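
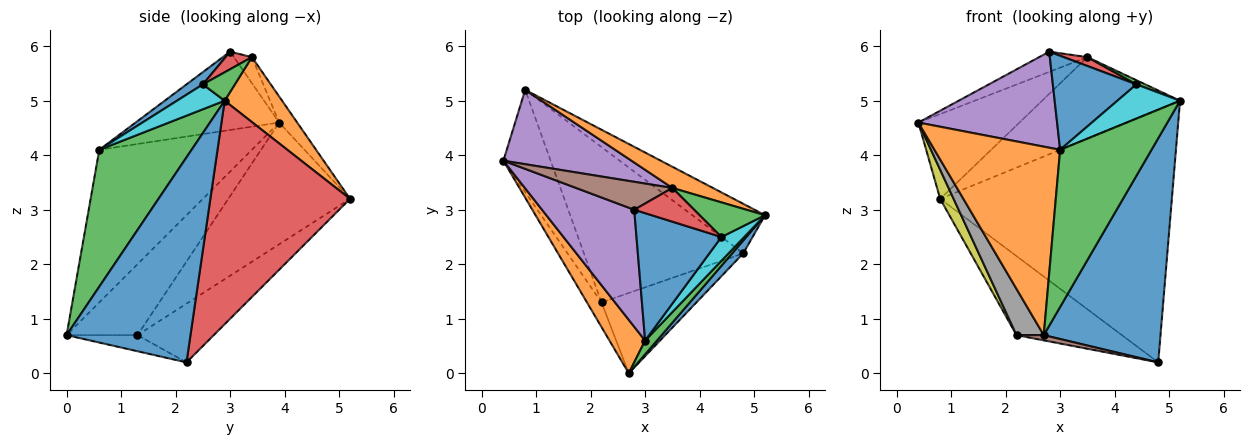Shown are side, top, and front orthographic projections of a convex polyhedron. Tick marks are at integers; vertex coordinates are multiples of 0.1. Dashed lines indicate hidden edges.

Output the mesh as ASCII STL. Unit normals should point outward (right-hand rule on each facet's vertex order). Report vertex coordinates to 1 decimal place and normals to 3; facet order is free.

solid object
 facet normal 0.727 -0.685 0.039
  outer loop
   vertex 4.8 2.2 0.2
   vertex 5.2 2.9 5.0
   vertex 2.7 0.0 0.7
  endloop
 endfacet
 facet normal -0.760 -0.625 0.177
  outer loop
   vertex 3.0 0.6 4.1
   vertex 0.4 3.9 4.6
   vertex 2.7 0.0 0.7
  endloop
 endfacet
 facet normal 0.709 -0.702 0.061
  outer loop
   vertex 3.0 0.6 4.1
   vertex 2.7 0.0 0.7
   vertex 5.2 2.9 5.0
  endloop
 endfacet
 facet normal 0.509 0.845 -0.166
  outer loop
   vertex 0.8 5.2 3.2
   vertex 5.2 2.9 5.0
   vertex 4.8 2.2 0.2
  endloop
 endfacet
 facet normal -0.549 -0.530 0.646
  outer loop
   vertex 2.8 3.0 5.9
   vertex 0.4 3.9 4.6
   vertex 3.0 0.6 4.1
  endloop
 endfacet
 facet normal -0.167 -0.064 -0.984
  outer loop
   vertex 2.2 1.3 0.7
   vertex 4.8 2.2 0.2
   vertex 2.7 0.0 0.7
  endloop
 endfacet
 facet normal -0.312 0.431 -0.847
  outer loop
   vertex 2.2 1.3 0.7
   vertex 0.8 5.2 3.2
   vertex 4.8 2.2 0.2
  endloop
 endfacet
 facet normal -0.917 -0.353 -0.188
  outer loop
   vertex 2.2 1.3 0.7
   vertex 2.7 0.0 0.7
   vertex 0.4 3.9 4.6
  endloop
 endfacet
 facet normal -0.927 -0.102 -0.360
  outer loop
   vertex 2.2 1.3 0.7
   vertex 0.4 3.9 4.6
   vertex 0.8 5.2 3.2
  endloop
 endfacet
 facet normal 0.530 -0.696 0.484
  outer loop
   vertex 4.4 2.5 5.3
   vertex 3.0 0.6 4.1
   vertex 5.2 2.9 5.0
  endloop
 endfacet
 facet normal 0.115 -0.590 0.799
  outer loop
   vertex 4.4 2.5 5.3
   vertex 2.8 3.0 5.9
   vertex 3.0 0.6 4.1
  endloop
 endfacet
 facet normal 0.374 0.898 0.233
  outer loop
   vertex 3.5 3.4 5.8
   vertex 5.2 2.9 5.0
   vertex 0.8 5.2 3.2
  endloop
 endfacet
 facet normal 0.397 -0.110 0.911
  outer loop
   vertex 3.5 3.4 5.8
   vertex 4.4 2.5 5.3
   vertex 5.2 2.9 5.0
  endloop
 endfacet
 facet normal 0.273 -0.244 0.931
  outer loop
   vertex 3.5 3.4 5.8
   vertex 2.8 3.0 5.9
   vertex 4.4 2.5 5.3
  endloop
 endfacet
 facet normal -0.133 0.745 0.654
  outer loop
   vertex 3.5 3.4 5.8
   vertex 0.8 5.2 3.2
   vertex 0.4 3.9 4.6
  endloop
 endfacet
 facet normal -0.214 0.572 0.791
  outer loop
   vertex 3.5 3.4 5.8
   vertex 0.4 3.9 4.6
   vertex 2.8 3.0 5.9
  endloop
 endfacet
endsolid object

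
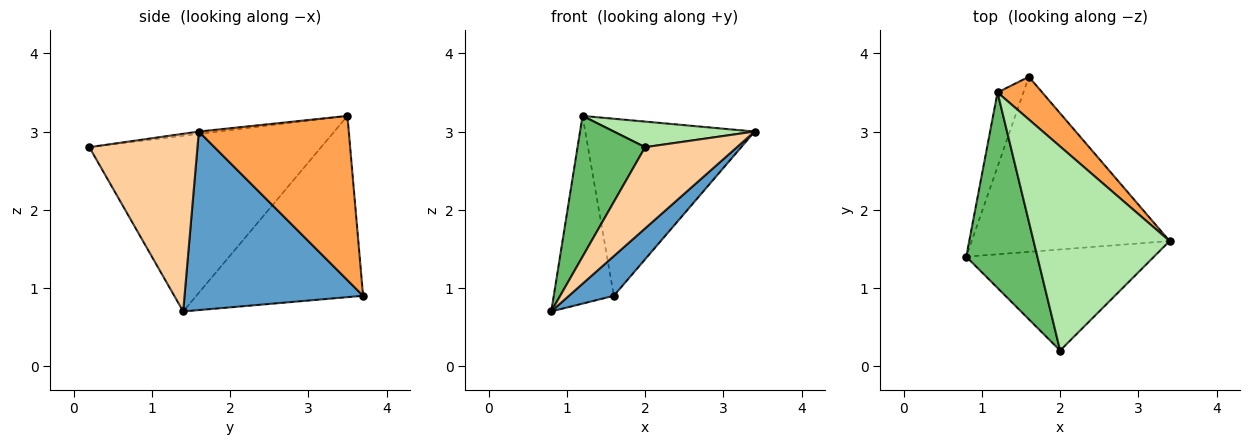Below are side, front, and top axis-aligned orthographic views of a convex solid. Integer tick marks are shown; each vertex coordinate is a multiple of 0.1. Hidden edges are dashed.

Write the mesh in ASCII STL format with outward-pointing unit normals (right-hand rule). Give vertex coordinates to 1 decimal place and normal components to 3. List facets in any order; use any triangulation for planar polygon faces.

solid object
 facet normal 0.661 -0.166 -0.732
  outer loop
   vertex 1.6 3.7 0.9
   vertex 3.4 1.6 3.0
   vertex 0.8 1.4 0.7
  endloop
 endfacet
 facet normal -0.932 0.336 -0.133
  outer loop
   vertex 1.2 3.5 3.2
   vertex 1.6 3.7 0.9
   vertex 0.8 1.4 0.7
  endloop
 endfacet
 facet normal 0.652 0.737 0.178
  outer loop
   vertex 1.2 3.5 3.2
   vertex 3.4 1.6 3.0
   vertex 1.6 3.7 0.9
  endloop
 endfacet
 facet normal 0.594 -0.504 -0.627
  outer loop
   vertex 2.0 0.2 2.8
   vertex 0.8 1.4 0.7
   vertex 3.4 1.6 3.0
  endloop
 endfacet
 facet normal -0.895 -0.261 0.362
  outer loop
   vertex 2.0 0.2 2.8
   vertex 1.2 3.5 3.2
   vertex 0.8 1.4 0.7
  endloop
 endfacet
 facet normal -0.017 -0.124 0.992
  outer loop
   vertex 2.0 0.2 2.8
   vertex 3.4 1.6 3.0
   vertex 1.2 3.5 3.2
  endloop
 endfacet
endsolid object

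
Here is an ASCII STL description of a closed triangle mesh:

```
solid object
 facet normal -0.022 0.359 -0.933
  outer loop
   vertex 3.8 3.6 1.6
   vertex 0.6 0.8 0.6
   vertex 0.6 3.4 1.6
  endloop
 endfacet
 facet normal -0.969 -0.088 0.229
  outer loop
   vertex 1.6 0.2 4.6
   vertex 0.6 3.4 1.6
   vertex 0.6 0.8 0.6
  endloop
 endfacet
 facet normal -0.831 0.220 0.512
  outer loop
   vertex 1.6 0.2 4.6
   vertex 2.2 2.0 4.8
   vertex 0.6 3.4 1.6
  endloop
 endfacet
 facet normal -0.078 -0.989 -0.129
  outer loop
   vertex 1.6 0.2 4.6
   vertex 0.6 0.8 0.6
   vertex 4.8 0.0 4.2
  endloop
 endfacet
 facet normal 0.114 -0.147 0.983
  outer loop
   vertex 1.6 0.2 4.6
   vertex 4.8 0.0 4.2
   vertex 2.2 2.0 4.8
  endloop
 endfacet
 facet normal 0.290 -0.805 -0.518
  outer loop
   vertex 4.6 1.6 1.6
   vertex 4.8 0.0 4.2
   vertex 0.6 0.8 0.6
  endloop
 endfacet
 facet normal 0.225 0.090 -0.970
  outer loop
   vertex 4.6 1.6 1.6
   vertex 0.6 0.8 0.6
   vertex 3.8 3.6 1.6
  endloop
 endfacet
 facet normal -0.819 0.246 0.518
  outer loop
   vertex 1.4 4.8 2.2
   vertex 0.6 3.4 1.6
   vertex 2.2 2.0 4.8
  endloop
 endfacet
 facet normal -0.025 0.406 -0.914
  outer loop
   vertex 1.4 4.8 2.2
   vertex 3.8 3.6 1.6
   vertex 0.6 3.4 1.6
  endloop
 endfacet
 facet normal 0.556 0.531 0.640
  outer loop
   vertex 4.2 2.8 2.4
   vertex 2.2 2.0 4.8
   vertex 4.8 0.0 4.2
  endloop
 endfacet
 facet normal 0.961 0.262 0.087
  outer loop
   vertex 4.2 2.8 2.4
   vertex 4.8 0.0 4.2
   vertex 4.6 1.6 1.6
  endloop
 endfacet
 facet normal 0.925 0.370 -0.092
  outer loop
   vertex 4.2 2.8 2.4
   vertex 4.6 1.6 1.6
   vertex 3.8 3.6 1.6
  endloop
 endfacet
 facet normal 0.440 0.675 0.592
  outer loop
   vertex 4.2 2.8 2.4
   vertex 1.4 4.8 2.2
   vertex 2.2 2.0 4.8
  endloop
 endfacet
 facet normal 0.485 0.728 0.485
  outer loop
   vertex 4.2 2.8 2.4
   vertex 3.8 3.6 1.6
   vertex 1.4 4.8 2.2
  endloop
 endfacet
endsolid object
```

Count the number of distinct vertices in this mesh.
9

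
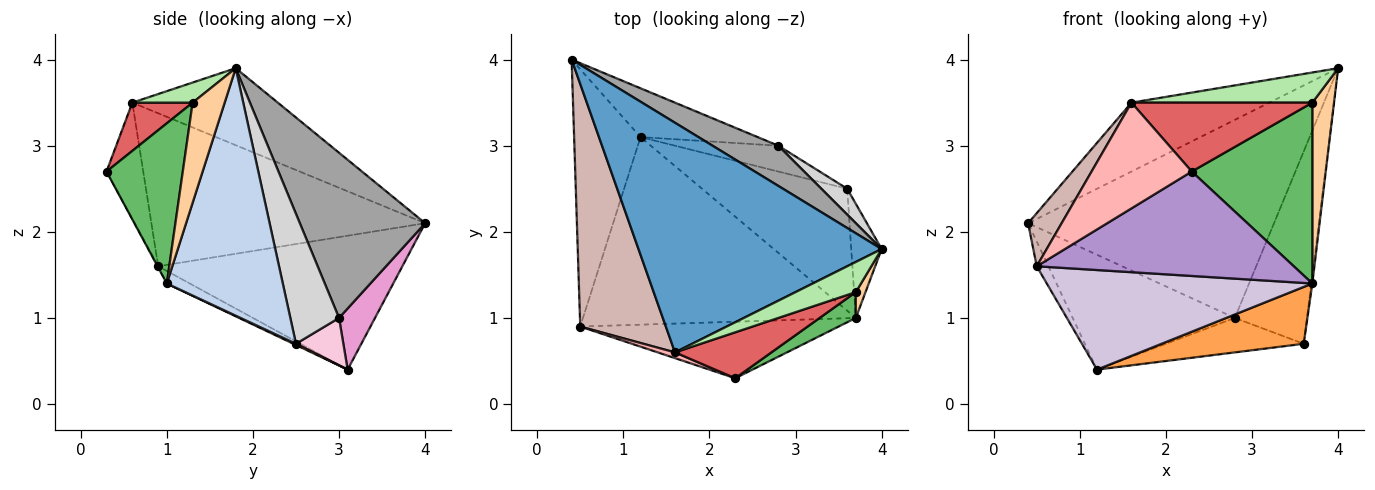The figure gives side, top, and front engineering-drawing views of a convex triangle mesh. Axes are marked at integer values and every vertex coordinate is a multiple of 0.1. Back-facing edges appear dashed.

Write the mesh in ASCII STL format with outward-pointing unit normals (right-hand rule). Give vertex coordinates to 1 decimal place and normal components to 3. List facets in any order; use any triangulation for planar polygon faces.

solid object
 facet normal -0.290 0.275 0.917
  outer loop
   vertex 1.6 0.6 3.5
   vertex 4.0 1.8 3.9
   vertex 0.4 4.0 2.1
  endloop
 endfacet
 facet normal 0.992 0.009 -0.122
  outer loop
   vertex 3.6 2.5 0.7
   vertex 4.0 1.8 3.9
   vertex 3.7 1.0 1.4
  endloop
 endfacet
 facet normal 0.008 -0.422 -0.906
  outer loop
   vertex 3.6 2.5 0.7
   vertex 3.7 1.0 1.4
   vertex 1.2 3.1 0.4
  endloop
 endfacet
 facet normal 0.825 -0.559 0.080
  outer loop
   vertex 3.7 1.3 3.5
   vertex 3.7 1.0 1.4
   vertex 4.0 1.8 3.9
  endloop
 endfacet
 facet normal 0.531 -0.839 0.120
  outer loop
   vertex 3.7 1.3 3.5
   vertex 2.3 0.3 2.7
   vertex 3.7 1.0 1.4
  endloop
 endfacet
 facet normal 0.229 -0.688 0.688
  outer loop
   vertex 3.7 1.3 3.5
   vertex 4.0 1.8 3.9
   vertex 1.6 0.6 3.5
  endloop
 endfacet
 facet normal 0.267 -0.802 0.535
  outer loop
   vertex 3.7 1.3 3.5
   vertex 1.6 0.6 3.5
   vertex 2.3 0.3 2.7
  endloop
 endfacet
 facet normal -0.344 -0.938 0.051
  outer loop
   vertex 0.5 0.9 1.6
   vertex 2.3 0.3 2.7
   vertex 1.6 0.6 3.5
  endloop
 endfacet
 facet normal -0.002 -0.879 -0.476
  outer loop
   vertex 0.5 0.9 1.6
   vertex 3.7 1.0 1.4
   vertex 2.3 0.3 2.7
  endloop
 endfacet
 facet normal -0.041 -0.468 -0.883
  outer loop
   vertex 0.5 0.9 1.6
   vertex 1.2 3.1 0.4
   vertex 3.7 1.0 1.4
  endloop
 endfacet
 facet normal -0.895 0.043 -0.444
  outer loop
   vertex 0.5 0.9 1.6
   vertex 0.4 4.0 2.1
   vertex 1.2 3.1 0.4
  endloop
 endfacet
 facet normal -0.868 -0.106 0.486
  outer loop
   vertex 0.5 0.9 1.6
   vertex 1.6 0.6 3.5
   vertex 0.4 4.0 2.1
  endloop
 endfacet
 facet normal 0.200 0.902 -0.383
  outer loop
   vertex 2.8 3.0 1.0
   vertex 1.2 3.1 0.4
   vertex 0.4 4.0 2.1
  endloop
 endfacet
 facet normal 0.265 0.771 -0.579
  outer loop
   vertex 2.8 3.0 1.0
   vertex 3.6 2.5 0.7
   vertex 1.2 3.1 0.4
  endloop
 endfacet
 facet normal 0.447 0.877 0.178
  outer loop
   vertex 2.8 3.0 1.0
   vertex 0.4 4.0 2.1
   vertex 4.0 1.8 3.9
  endloop
 endfacet
 facet normal 0.556 0.824 0.111
  outer loop
   vertex 2.8 3.0 1.0
   vertex 4.0 1.8 3.9
   vertex 3.6 2.5 0.7
  endloop
 endfacet
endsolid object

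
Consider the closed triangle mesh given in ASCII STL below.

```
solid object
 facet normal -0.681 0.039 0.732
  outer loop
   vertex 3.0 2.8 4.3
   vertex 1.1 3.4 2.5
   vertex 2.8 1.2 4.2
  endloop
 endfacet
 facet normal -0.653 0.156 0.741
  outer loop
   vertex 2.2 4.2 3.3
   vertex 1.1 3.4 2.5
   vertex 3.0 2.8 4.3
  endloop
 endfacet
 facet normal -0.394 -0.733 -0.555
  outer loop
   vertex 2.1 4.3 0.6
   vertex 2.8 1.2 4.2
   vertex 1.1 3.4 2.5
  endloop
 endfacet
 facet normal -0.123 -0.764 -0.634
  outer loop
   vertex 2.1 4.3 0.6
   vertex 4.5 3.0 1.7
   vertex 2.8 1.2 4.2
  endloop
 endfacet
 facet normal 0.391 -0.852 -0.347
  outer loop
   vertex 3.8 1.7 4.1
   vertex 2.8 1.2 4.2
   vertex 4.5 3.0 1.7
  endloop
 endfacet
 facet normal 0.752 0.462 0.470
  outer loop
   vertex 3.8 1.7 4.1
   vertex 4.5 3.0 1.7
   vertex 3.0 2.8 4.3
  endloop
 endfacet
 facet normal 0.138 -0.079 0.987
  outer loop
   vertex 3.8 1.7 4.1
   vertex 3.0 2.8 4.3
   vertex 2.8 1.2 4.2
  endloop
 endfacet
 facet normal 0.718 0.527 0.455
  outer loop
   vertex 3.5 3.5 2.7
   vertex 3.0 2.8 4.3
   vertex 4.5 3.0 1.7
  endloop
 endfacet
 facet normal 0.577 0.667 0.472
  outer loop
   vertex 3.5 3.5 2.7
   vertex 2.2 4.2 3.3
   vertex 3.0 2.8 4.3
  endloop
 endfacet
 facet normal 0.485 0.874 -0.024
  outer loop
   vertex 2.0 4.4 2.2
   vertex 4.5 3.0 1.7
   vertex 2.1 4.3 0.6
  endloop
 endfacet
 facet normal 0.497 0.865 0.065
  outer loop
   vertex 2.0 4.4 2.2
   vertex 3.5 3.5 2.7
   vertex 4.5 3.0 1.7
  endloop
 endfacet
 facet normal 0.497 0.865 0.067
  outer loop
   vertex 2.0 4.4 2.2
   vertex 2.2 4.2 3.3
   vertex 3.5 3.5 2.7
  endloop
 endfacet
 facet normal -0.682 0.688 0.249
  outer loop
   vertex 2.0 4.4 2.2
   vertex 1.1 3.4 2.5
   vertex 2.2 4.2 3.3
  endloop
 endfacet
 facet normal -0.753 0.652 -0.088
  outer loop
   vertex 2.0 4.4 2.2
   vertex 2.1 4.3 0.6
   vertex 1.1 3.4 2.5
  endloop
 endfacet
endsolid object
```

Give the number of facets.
14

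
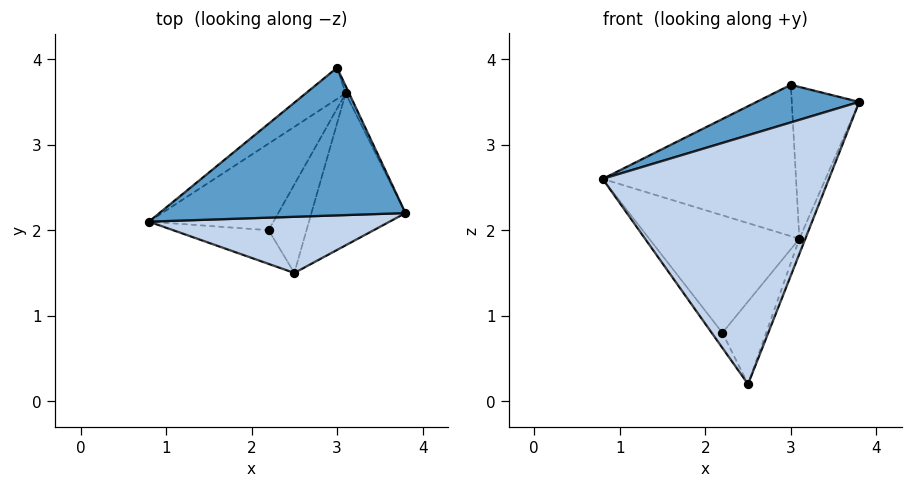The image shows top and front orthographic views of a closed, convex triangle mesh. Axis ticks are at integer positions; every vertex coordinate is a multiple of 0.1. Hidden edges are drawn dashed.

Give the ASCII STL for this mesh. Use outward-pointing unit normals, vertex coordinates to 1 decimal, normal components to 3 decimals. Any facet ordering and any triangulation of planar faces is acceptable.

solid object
 facet normal -0.272 -0.238 0.933
  outer loop
   vertex 3.0 3.9 3.7
   vertex 0.8 2.1 2.6
   vertex 3.8 2.2 3.5
  endloop
 endfacet
 facet normal -0.034 -0.975 0.220
  outer loop
   vertex 2.5 1.5 0.2
   vertex 3.8 2.2 3.5
   vertex 0.8 2.1 2.6
  endloop
 endfacet
 facet normal -0.574 0.802 -0.166
  outer loop
   vertex 3.1 3.6 1.9
   vertex 0.8 2.1 2.6
   vertex 3.0 3.9 3.7
  endloop
 endfacet
 facet normal 0.904 0.428 -0.021
  outer loop
   vertex 3.1 3.6 1.9
   vertex 3.0 3.9 3.7
   vertex 3.8 2.2 3.5
  endloop
 endfacet
 facet normal 0.927 0.037 -0.373
  outer loop
   vertex 3.1 3.6 1.9
   vertex 3.8 2.2 3.5
   vertex 2.5 1.5 0.2
  endloop
 endfacet
 facet normal -0.753 0.269 -0.601
  outer loop
   vertex 2.2 2.0 0.8
   vertex 2.5 1.5 0.2
   vertex 0.8 2.1 2.6
  endloop
 endfacet
 facet normal -0.576 0.658 -0.485
  outer loop
   vertex 2.2 2.0 0.8
   vertex 0.8 2.1 2.6
   vertex 3.1 3.6 1.9
  endloop
 endfacet
 facet normal -0.306 0.650 -0.695
  outer loop
   vertex 2.2 2.0 0.8
   vertex 3.1 3.6 1.9
   vertex 2.5 1.5 0.2
  endloop
 endfacet
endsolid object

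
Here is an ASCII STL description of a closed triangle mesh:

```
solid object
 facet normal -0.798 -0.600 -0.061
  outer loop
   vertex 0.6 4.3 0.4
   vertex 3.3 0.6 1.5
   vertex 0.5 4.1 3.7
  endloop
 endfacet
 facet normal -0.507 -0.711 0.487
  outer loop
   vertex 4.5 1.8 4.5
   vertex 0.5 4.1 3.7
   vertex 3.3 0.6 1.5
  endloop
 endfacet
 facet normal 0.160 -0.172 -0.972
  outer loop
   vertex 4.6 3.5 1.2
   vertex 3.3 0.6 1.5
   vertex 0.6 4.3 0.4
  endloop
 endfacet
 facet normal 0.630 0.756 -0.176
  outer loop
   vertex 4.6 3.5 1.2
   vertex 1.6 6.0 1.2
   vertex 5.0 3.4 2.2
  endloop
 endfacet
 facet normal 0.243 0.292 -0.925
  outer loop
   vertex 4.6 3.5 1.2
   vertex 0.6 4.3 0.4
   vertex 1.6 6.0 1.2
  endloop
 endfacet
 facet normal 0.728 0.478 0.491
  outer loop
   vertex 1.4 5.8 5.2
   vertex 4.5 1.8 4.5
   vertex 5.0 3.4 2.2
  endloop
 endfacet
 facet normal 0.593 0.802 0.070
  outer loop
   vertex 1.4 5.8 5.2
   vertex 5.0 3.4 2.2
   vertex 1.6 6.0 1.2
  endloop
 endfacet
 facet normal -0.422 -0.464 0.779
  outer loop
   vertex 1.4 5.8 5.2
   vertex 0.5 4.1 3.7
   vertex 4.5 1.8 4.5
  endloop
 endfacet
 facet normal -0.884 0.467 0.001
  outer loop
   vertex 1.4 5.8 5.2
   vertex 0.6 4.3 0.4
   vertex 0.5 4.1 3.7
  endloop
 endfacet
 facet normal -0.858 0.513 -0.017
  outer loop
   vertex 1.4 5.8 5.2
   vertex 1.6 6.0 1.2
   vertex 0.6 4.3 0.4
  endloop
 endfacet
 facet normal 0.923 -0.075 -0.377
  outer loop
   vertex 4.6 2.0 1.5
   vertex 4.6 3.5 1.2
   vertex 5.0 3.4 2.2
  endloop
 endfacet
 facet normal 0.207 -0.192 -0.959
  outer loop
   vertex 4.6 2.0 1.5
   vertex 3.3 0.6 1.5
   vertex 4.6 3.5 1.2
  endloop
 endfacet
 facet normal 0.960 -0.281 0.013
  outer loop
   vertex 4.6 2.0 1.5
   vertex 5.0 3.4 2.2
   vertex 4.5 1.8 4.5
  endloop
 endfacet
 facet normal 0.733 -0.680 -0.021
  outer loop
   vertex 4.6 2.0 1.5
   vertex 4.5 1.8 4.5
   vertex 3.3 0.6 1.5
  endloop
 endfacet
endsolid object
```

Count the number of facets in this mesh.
14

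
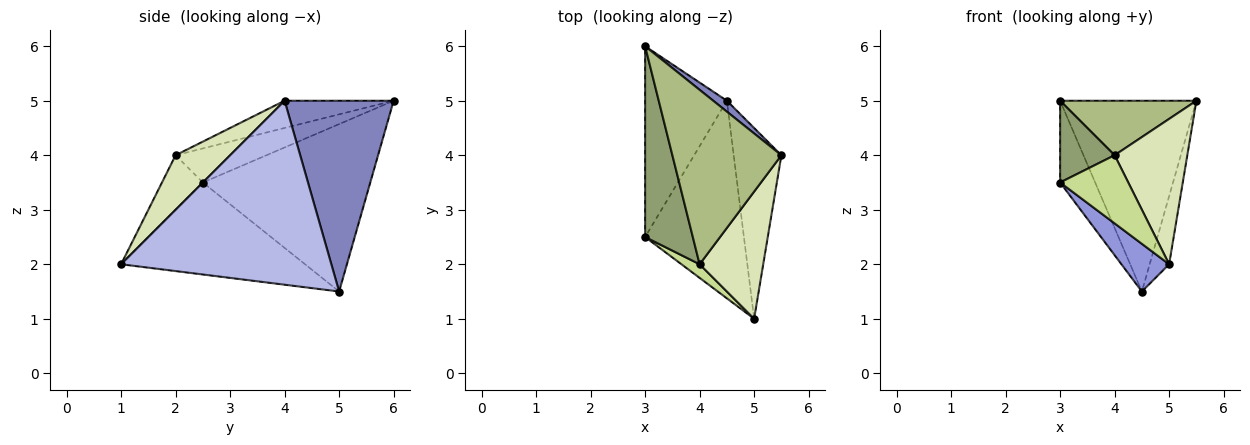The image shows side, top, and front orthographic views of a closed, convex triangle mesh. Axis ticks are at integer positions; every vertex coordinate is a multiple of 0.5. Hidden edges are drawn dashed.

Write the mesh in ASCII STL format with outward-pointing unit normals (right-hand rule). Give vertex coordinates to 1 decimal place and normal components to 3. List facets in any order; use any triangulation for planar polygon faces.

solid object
 facet normal -0.883 0.185 -0.431
  outer loop
   vertex 4.5 5.0 1.5
   vertex 3.0 2.5 3.5
   vertex 3.0 6.0 5.0
  endloop
 endfacet
 facet normal 0.624 0.780 0.045
  outer loop
   vertex 4.5 5.0 1.5
   vertex 3.0 6.0 5.0
   vertex 5.5 4.0 5.0
  endloop
 endfacet
 facet normal -0.671 -0.174 -0.721
  outer loop
   vertex 5.0 1.0 2.0
   vertex 3.0 2.5 3.5
   vertex 4.5 5.0 1.5
  endloop
 endfacet
 facet normal 0.964 0.089 -0.250
  outer loop
   vertex 5.0 1.0 2.0
   vertex 4.5 5.0 1.5
   vertex 5.5 4.0 5.0
  endloop
 endfacet
 facet normal -0.549 -0.329 0.768
  outer loop
   vertex 4.0 2.0 4.0
   vertex 3.0 6.0 5.0
   vertex 3.0 2.5 3.5
  endloop
 endfacet
 facet normal -0.232 -0.290 0.928
  outer loop
   vertex 4.0 2.0 4.0
   vertex 5.5 4.0 5.0
   vertex 3.0 6.0 5.0
  endloop
 endfacet
 facet normal -0.507 -0.845 0.169
  outer loop
   vertex 4.0 2.0 4.0
   vertex 3.0 2.5 3.5
   vertex 5.0 1.0 2.0
  endloop
 endfacet
 facet normal 0.492 -0.655 0.573
  outer loop
   vertex 4.0 2.0 4.0
   vertex 5.0 1.0 2.0
   vertex 5.5 4.0 5.0
  endloop
 endfacet
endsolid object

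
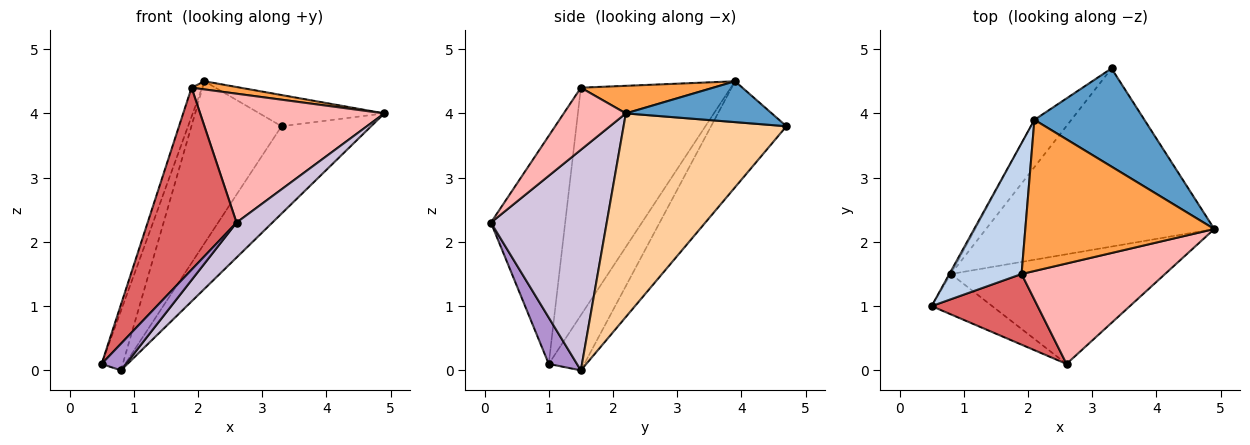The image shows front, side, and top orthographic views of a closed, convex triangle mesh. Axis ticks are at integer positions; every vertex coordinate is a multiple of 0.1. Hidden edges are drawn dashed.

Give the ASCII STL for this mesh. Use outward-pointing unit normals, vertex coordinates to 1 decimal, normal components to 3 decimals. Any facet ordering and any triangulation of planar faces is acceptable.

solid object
 facet normal 0.334 0.285 0.898
  outer loop
   vertex 2.1 3.9 4.5
   vertex 4.9 2.2 4.0
   vertex 3.3 4.7 3.8
  endloop
 endfacet
 facet normal -0.951 0.067 0.302
  outer loop
   vertex 1.9 1.5 4.4
   vertex 2.1 3.9 4.5
   vertex 0.5 1.0 0.1
  endloop
 endfacet
 facet normal 0.144 -0.053 0.988
  outer loop
   vertex 1.9 1.5 4.4
   vertex 4.9 2.2 4.0
   vertex 2.1 3.9 4.5
  endloop
 endfacet
 facet normal 0.625 0.344 -0.701
  outer loop
   vertex 0.8 1.5 0.0
   vertex 3.3 4.7 3.8
   vertex 4.9 2.2 4.0
  endloop
 endfacet
 facet normal -0.859 0.511 -0.024
  outer loop
   vertex 0.8 1.5 0.0
   vertex 0.5 1.0 0.1
   vertex 2.1 3.9 4.5
  endloop
 endfacet
 facet normal -0.626 0.748 -0.218
  outer loop
   vertex 0.8 1.5 0.0
   vertex 2.1 3.9 4.5
   vertex 3.3 4.7 3.8
  endloop
 endfacet
 facet normal -0.614 -0.736 0.286
  outer loop
   vertex 2.6 0.1 2.3
   vertex 1.9 1.5 4.4
   vertex 0.5 1.0 0.1
  endloop
 endfacet
 facet normal 0.257 -0.762 0.594
  outer loop
   vertex 2.6 0.1 2.3
   vertex 4.9 2.2 4.0
   vertex 1.9 1.5 4.4
  endloop
 endfacet
 facet normal 0.538 -0.464 -0.704
  outer loop
   vertex 2.6 0.1 2.3
   vertex 0.5 1.0 0.1
   vertex 0.8 1.5 0.0
  endloop
 endfacet
 facet normal 0.700 -0.217 -0.680
  outer loop
   vertex 2.6 0.1 2.3
   vertex 0.8 1.5 0.0
   vertex 4.9 2.2 4.0
  endloop
 endfacet
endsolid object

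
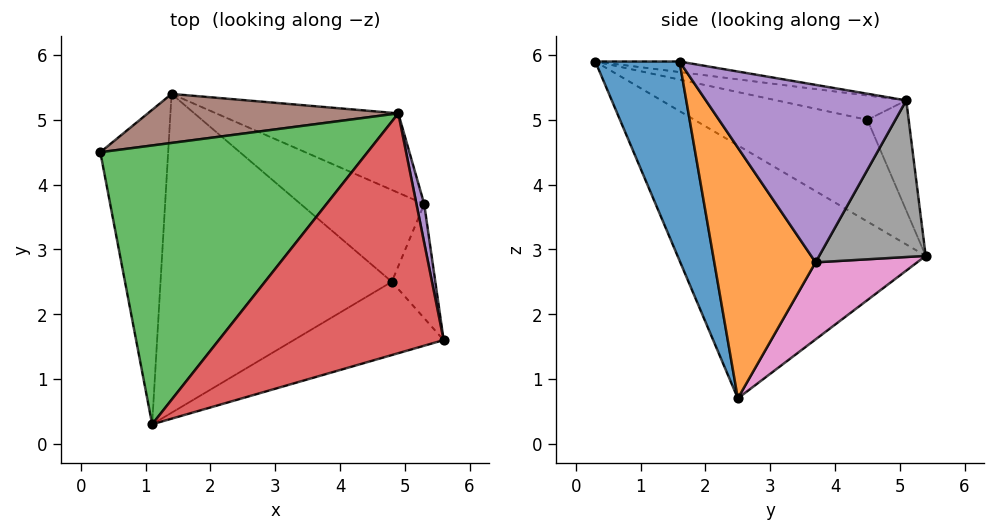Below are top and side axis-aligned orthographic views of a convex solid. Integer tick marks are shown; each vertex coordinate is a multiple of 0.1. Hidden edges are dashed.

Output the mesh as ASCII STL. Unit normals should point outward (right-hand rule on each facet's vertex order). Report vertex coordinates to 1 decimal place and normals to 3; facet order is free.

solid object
 facet normal 0.272 -0.940 -0.205
  outer loop
   vertex 4.8 2.5 0.7
   vertex 5.6 1.6 5.9
   vertex 1.1 0.3 5.9
  endloop
 endfacet
 facet normal 0.979 -0.111 -0.170
  outer loop
   vertex 5.3 3.7 2.8
   vertex 5.6 1.6 5.9
   vertex 4.8 2.5 0.7
  endloop
 endfacet
 facet normal -0.089 0.192 0.977
  outer loop
   vertex 4.9 5.1 5.3
   vertex 0.3 4.5 5.0
   vertex 1.1 0.3 5.9
  endloop
 endfacet
 facet normal -0.046 0.160 0.986
  outer loop
   vertex 4.9 5.1 5.3
   vertex 1.1 0.3 5.9
   vertex 5.6 1.6 5.9
  endloop
 endfacet
 facet normal 0.978 0.203 0.043
  outer loop
   vertex 4.9 5.1 5.3
   vertex 5.6 1.6 5.9
   vertex 5.3 3.7 2.8
  endloop
 endfacet
 facet normal -0.143 0.935 0.326
  outer loop
   vertex 1.4 5.4 2.9
   vertex 0.3 4.5 5.0
   vertex 4.9 5.1 5.3
  endloop
 endfacet
 facet normal 0.328 0.784 -0.526
  outer loop
   vertex 1.4 5.4 2.9
   vertex 5.3 3.7 2.8
   vertex 4.8 2.5 0.7
  endloop
 endfacet
 facet normal 0.355 0.839 -0.413
  outer loop
   vertex 1.4 5.4 2.9
   vertex 4.9 5.1 5.3
   vertex 5.3 3.7 2.8
  endloop
 endfacet
 facet normal -0.696 -0.333 -0.636
  outer loop
   vertex 1.4 5.4 2.9
   vertex 4.8 2.5 0.7
   vertex 1.1 0.3 5.9
  endloop
 endfacet
 facet normal -0.802 -0.267 -0.535
  outer loop
   vertex 1.4 5.4 2.9
   vertex 1.1 0.3 5.9
   vertex 0.3 4.5 5.0
  endloop
 endfacet
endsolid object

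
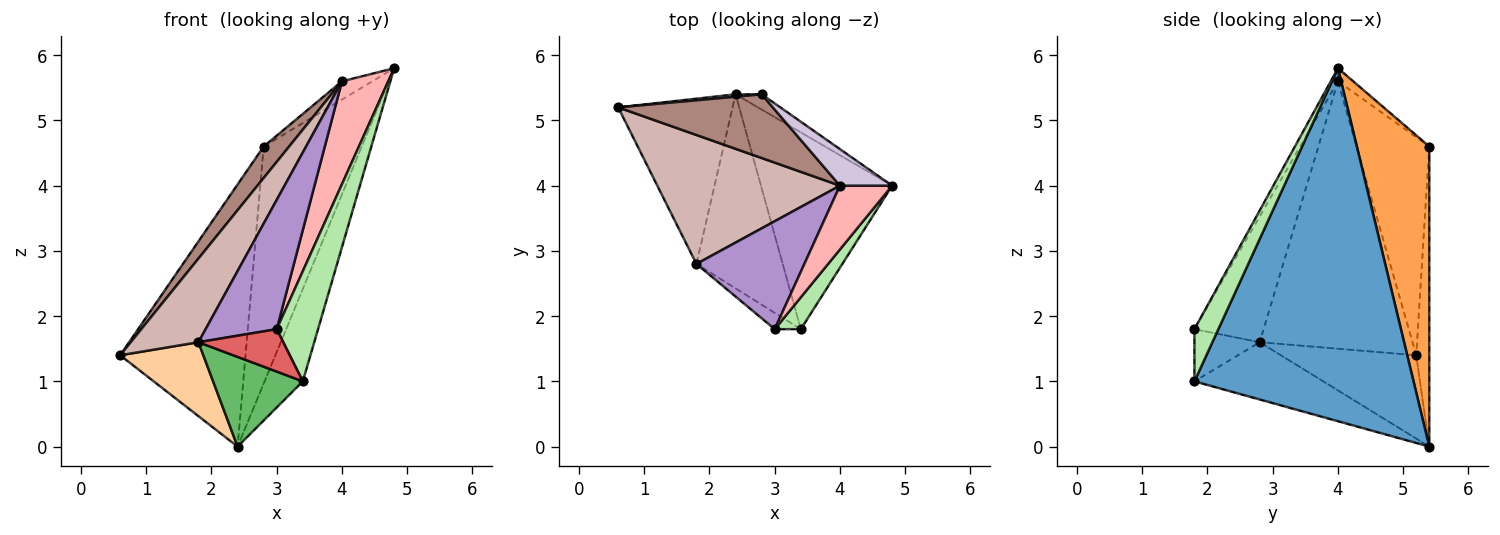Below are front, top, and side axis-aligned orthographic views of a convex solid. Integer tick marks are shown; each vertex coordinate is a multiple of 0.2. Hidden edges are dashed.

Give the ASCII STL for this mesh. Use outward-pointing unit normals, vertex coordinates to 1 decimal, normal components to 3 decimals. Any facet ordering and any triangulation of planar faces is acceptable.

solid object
 facet normal 0.925 0.161 -0.344
  outer loop
   vertex 2.4 5.4 0.0
   vertex 4.8 4.0 5.8
   vertex 3.4 1.8 1.0
  endloop
 endfacet
 facet normal -0.104 0.995 0.009
  outer loop
   vertex 2.8 5.4 4.6
   vertex 2.4 5.4 0.0
   vertex 0.6 5.2 1.4
  endloop
 endfacet
 facet normal 0.593 0.803 -0.052
  outer loop
   vertex 2.8 5.4 4.6
   vertex 4.8 4.0 5.8
   vertex 2.4 5.4 0.0
  endloop
 endfacet
 facet normal -0.554 -0.340 -0.760
  outer loop
   vertex 1.8 2.8 1.6
   vertex 0.6 5.2 1.4
   vertex 2.4 5.4 0.0
  endloop
 endfacet
 facet normal -0.516 -0.359 -0.777
  outer loop
   vertex 1.8 2.8 1.6
   vertex 2.4 5.4 0.0
   vertex 3.4 1.8 1.0
  endloop
 endfacet
 facet normal 0.486 -0.839 0.243
  outer loop
   vertex 3.0 1.8 1.8
   vertex 3.4 1.8 1.0
   vertex 4.8 4.0 5.8
  endloop
 endfacet
 facet normal -0.583 -0.758 -0.292
  outer loop
   vertex 3.0 1.8 1.8
   vertex 1.8 2.8 1.6
   vertex 3.4 1.8 1.0
  endloop
 endfacet
 facet normal -0.131 -0.843 0.522
  outer loop
   vertex 4.0 4.0 5.6
   vertex 3.0 1.8 1.8
   vertex 4.8 4.0 5.8
  endloop
 endfacet
 facet normal -0.598 -0.615 0.514
  outer loop
   vertex 4.0 4.0 5.6
   vertex 1.8 2.8 1.6
   vertex 3.0 1.8 1.8
  endloop
 endfacet
 facet normal -0.218 0.436 0.873
  outer loop
   vertex 4.0 4.0 5.6
   vertex 4.8 4.0 5.8
   vertex 2.8 5.4 4.6
  endloop
 endfacet
 facet normal -0.784 -0.275 0.556
  outer loop
   vertex 4.0 4.0 5.6
   vertex 2.8 5.4 4.6
   vertex 0.6 5.2 1.4
  endloop
 endfacet
 facet normal -0.776 -0.344 0.530
  outer loop
   vertex 4.0 4.0 5.6
   vertex 0.6 5.2 1.4
   vertex 1.8 2.8 1.6
  endloop
 endfacet
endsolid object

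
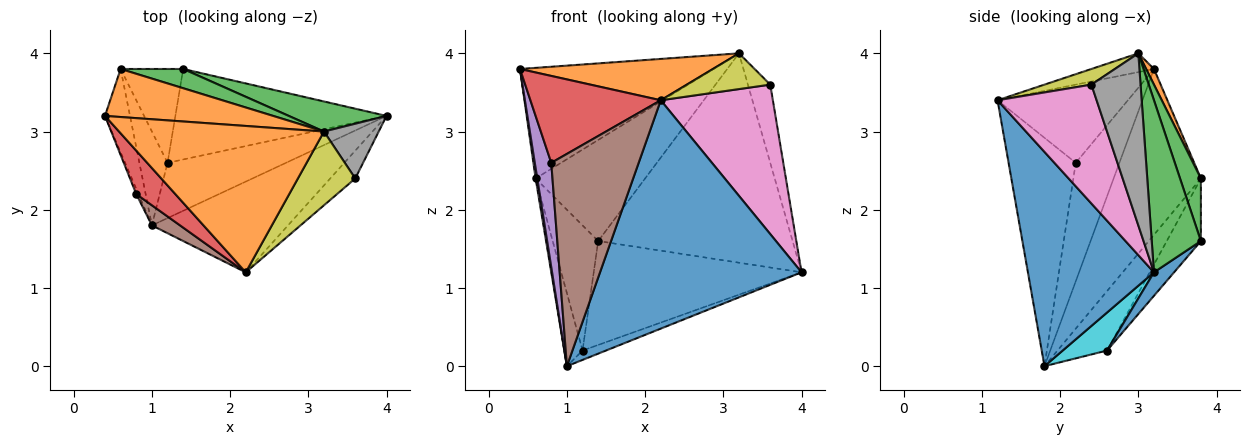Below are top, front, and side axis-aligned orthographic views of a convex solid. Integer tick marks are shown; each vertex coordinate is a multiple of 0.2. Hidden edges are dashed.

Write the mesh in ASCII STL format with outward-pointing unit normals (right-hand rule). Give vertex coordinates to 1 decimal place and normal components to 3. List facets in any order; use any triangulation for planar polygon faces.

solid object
 facet normal 0.503 -0.803 -0.319
  outer loop
   vertex 1.0 1.8 0.0
   vertex 4.0 3.2 1.2
   vertex 2.2 1.2 3.4
  endloop
 endfacet
 facet normal -0.088 -0.271 0.959
  outer loop
   vertex 3.2 3.0 4.0
   vertex 0.4 3.2 3.8
   vertex 2.2 1.2 3.4
  endloop
 endfacet
 facet normal 0.243 0.960 0.138
  outer loop
   vertex 1.4 3.8 1.6
   vertex 3.2 3.0 4.0
   vertex 4.0 3.2 1.2
  endloop
 endfacet
 facet normal -0.667 -0.667 0.333
  outer loop
   vertex 0.8 2.2 2.6
   vertex 2.2 1.2 3.4
   vertex 0.4 3.2 3.8
  endloop
 endfacet
 facet normal -0.935 -0.353 -0.018
  outer loop
   vertex 0.8 2.2 2.6
   vertex 0.4 3.2 3.8
   vertex 1.0 1.8 0.0
  endloop
 endfacet
 facet normal -0.608 -0.791 0.075
  outer loop
   vertex 0.8 2.2 2.6
   vertex 1.0 1.8 0.0
   vertex 2.2 1.2 3.4
  endloop
 endfacet
 facet normal 0.656 -0.742 -0.138
  outer loop
   vertex 3.6 2.4 3.6
   vertex 2.2 1.2 3.4
   vertex 4.0 3.2 1.2
  endloop
 endfacet
 facet normal 0.874 0.397 0.278
  outer loop
   vertex 3.6 2.4 3.6
   vertex 4.0 3.2 1.2
   vertex 3.2 3.0 4.0
  endloop
 endfacet
 facet normal 0.238 -0.424 0.874
  outer loop
   vertex 3.6 2.4 3.6
   vertex 3.2 3.0 4.0
   vertex 2.2 1.2 3.4
  endloop
 endfacet
 facet normal 0.302 0.160 -0.940
  outer loop
   vertex 1.2 2.6 0.2
   vertex 4.0 3.2 1.2
   vertex 1.0 1.8 0.0
  endloop
 endfacet
 facet normal 0.073 0.752 -0.655
  outer loop
   vertex 1.2 2.6 0.2
   vertex 1.4 3.8 1.6
   vertex 4.0 3.2 1.2
  endloop
 endfacet
 facet normal 0.037 0.917 0.398
  outer loop
   vertex 0.6 3.8 2.4
   vertex 0.4 3.2 3.8
   vertex 3.2 3.0 4.0
  endloop
 endfacet
 facet normal 0.184 0.966 0.184
  outer loop
   vertex 0.6 3.8 2.4
   vertex 3.2 3.0 4.0
   vertex 1.4 3.8 1.6
  endloop
 endfacet
 facet normal -0.514 0.686 -0.514
  outer loop
   vertex 0.6 3.8 2.4
   vertex 1.4 3.8 1.6
   vertex 1.2 2.6 0.2
  endloop
 endfacet
 facet normal -0.989 -0.019 -0.149
  outer loop
   vertex 0.6 3.8 2.4
   vertex 1.0 1.8 0.0
   vertex 0.4 3.2 3.8
  endloop
 endfacet
 facet normal -0.857 0.316 -0.406
  outer loop
   vertex 0.6 3.8 2.4
   vertex 1.2 2.6 0.2
   vertex 1.0 1.8 0.0
  endloop
 endfacet
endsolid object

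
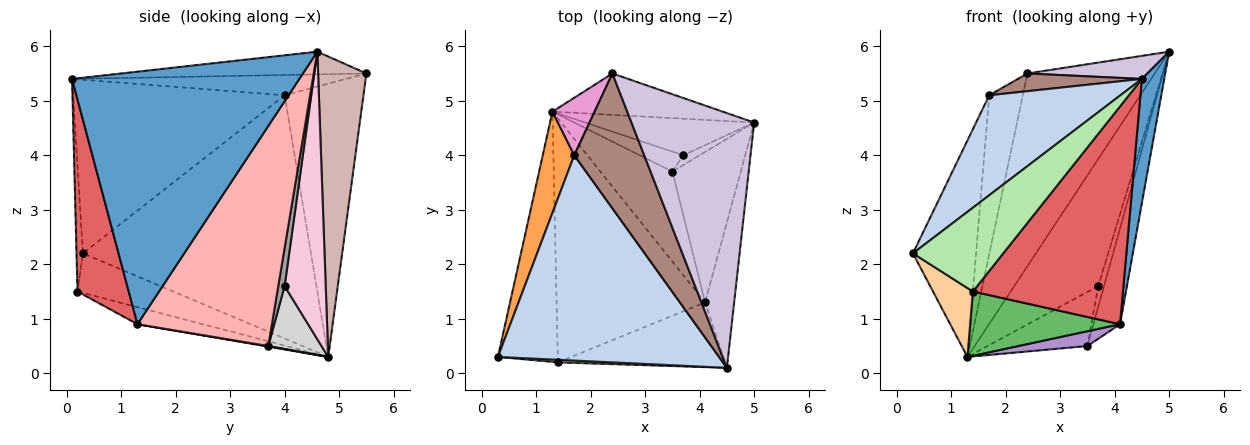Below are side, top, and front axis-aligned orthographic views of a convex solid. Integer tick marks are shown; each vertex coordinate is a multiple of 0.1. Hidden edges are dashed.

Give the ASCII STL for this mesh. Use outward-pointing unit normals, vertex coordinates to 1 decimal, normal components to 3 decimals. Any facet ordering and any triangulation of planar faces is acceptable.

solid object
 facet normal 0.989 -0.097 -0.114
  outer loop
   vertex 4.1 1.3 0.9
   vertex 5.0 4.6 5.9
   vertex 4.5 0.1 5.4
  endloop
 endfacet
 facet normal -0.577 -0.358 0.735
  outer loop
   vertex 1.7 4.0 5.1
   vertex 0.3 0.3 2.2
   vertex 4.5 0.1 5.4
  endloop
 endfacet
 facet normal -0.956 0.265 0.124
  outer loop
   vertex 1.7 4.0 5.1
   vertex 1.3 4.8 0.3
   vertex 0.3 0.3 2.2
  endloop
 endfacet
 facet normal -0.538 -0.224 -0.813
  outer loop
   vertex 1.4 0.2 1.5
   vertex 0.3 0.3 2.2
   vertex 1.3 4.8 0.3
  endloop
 endfacet
 facet normal -0.110 -0.253 -0.961
  outer loop
   vertex 1.4 0.2 1.5
   vertex 1.3 4.8 0.3
   vertex 4.1 1.3 0.9
  endloop
 endfacet
 facet normal -0.071 -0.997 0.031
  outer loop
   vertex 1.4 0.2 1.5
   vertex 4.5 0.1 5.4
   vertex 0.3 0.3 2.2
  endloop
 endfacet
 facet normal 0.311 -0.911 -0.271
  outer loop
   vertex 1.4 0.2 1.5
   vertex 4.1 1.3 0.9
   vertex 4.5 0.1 5.4
  endloop
 endfacet
 facet normal 0.938 0.186 -0.292
  outer loop
   vertex 3.5 3.7 0.5
   vertex 5.0 4.6 5.9
   vertex 4.1 1.3 0.9
  endloop
 endfacet
 facet normal 0.009 -0.162 -0.987
  outer loop
   vertex 3.5 3.7 0.5
   vertex 4.1 1.3 0.9
   vertex 1.3 4.8 0.3
  endloop
 endfacet
 facet normal -0.181 -0.089 0.979
  outer loop
   vertex 2.4 5.5 5.5
   vertex 4.5 0.1 5.4
   vertex 5.0 4.6 5.9
  endloop
 endfacet
 facet normal -0.276 -0.125 0.953
  outer loop
   vertex 2.4 5.5 5.5
   vertex 1.7 4.0 5.1
   vertex 4.5 0.1 5.4
  endloop
 endfacet
 facet normal 0.348 0.917 -0.197
  outer loop
   vertex 2.4 5.5 5.5
   vertex 5.0 4.6 5.9
   vertex 1.3 4.8 0.3
  endloop
 endfacet
 facet normal -0.911 0.388 0.141
  outer loop
   vertex 2.4 5.5 5.5
   vertex 1.3 4.8 0.3
   vertex 1.7 4.0 5.1
  endloop
 endfacet
 facet normal 0.425 0.870 -0.250
  outer loop
   vertex 3.7 4.0 1.6
   vertex 1.3 4.8 0.3
   vertex 5.0 4.6 5.9
  endloop
 endfacet
 facet normal 0.707 0.639 -0.303
  outer loop
   vertex 3.7 4.0 1.6
   vertex 5.0 4.6 5.9
   vertex 3.5 3.7 0.5
  endloop
 endfacet
 facet normal 0.448 0.839 -0.310
  outer loop
   vertex 3.7 4.0 1.6
   vertex 3.5 3.7 0.5
   vertex 1.3 4.8 0.3
  endloop
 endfacet
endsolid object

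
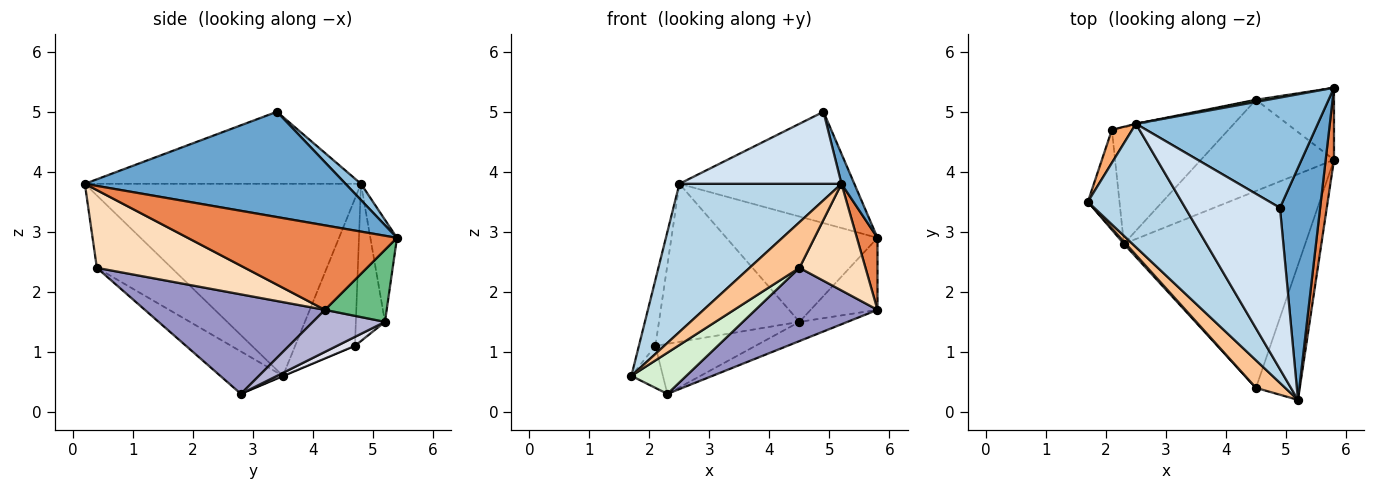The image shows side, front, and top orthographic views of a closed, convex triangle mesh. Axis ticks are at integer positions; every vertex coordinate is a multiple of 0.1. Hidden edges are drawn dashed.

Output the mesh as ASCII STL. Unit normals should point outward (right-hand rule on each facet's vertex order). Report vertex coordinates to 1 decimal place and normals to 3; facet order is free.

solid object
 facet normal 0.933 -0.046 0.356
  outer loop
   vertex 4.9 3.4 5.0
   vertex 5.2 0.2 3.8
   vertex 5.8 5.4 2.9
  endloop
 endfacet
 facet normal 0.063 0.709 0.702
  outer loop
   vertex 2.5 4.8 3.8
   vertex 4.9 3.4 5.0
   vertex 5.8 5.4 2.9
  endloop
 endfacet
 facet normal -0.795 -0.466 0.388
  outer loop
   vertex 2.5 4.8 3.8
   vertex 1.7 3.5 0.6
   vertex 5.2 0.2 3.8
  endloop
 endfacet
 facet normal -0.570 -0.335 0.750
  outer loop
   vertex 2.5 4.8 3.8
   vertex 5.2 0.2 3.8
   vertex 4.9 3.4 5.0
  endloop
 endfacet
 facet normal 0.990 -0.097 0.097
  outer loop
   vertex 5.8 4.2 1.7
   vertex 5.8 5.4 2.9
   vertex 5.2 0.2 3.8
  endloop
 endfacet
 facet normal -0.956 0.264 0.132
  outer loop
   vertex 2.1 4.7 1.1
   vertex 1.7 3.5 0.6
   vertex 2.5 4.8 3.8
  endloop
 endfacet
 facet normal -0.788 -0.527 0.319
  outer loop
   vertex 4.5 0.4 2.4
   vertex 5.2 0.2 3.8
   vertex 1.7 3.5 0.6
  endloop
 endfacet
 facet normal 0.812 -0.362 -0.458
  outer loop
   vertex 4.5 0.4 2.4
   vertex 5.8 4.2 1.7
   vertex 5.2 0.2 3.8
  endloop
 endfacet
 facet normal 0.547 0.592 -0.592
  outer loop
   vertex 4.5 5.2 1.5
   vertex 5.8 5.4 2.9
   vertex 5.8 4.2 1.7
  endloop
 endfacet
 facet normal -0.173 0.985 0.020
  outer loop
   vertex 4.5 5.2 1.5
   vertex 2.5 4.8 3.8
   vertex 5.8 5.4 2.9
  endloop
 endfacet
 facet normal -0.203 0.979 -0.006
  outer loop
   vertex 4.5 5.2 1.5
   vertex 2.1 4.7 1.1
   vertex 2.5 4.8 3.8
  endloop
 endfacet
 facet normal -0.751 -0.659 0.034
  outer loop
   vertex 2.3 2.8 0.3
   vertex 4.5 0.4 2.4
   vertex 1.7 3.5 0.6
  endloop
 endfacet
 facet normal 0.457 -0.310 -0.833
  outer loop
   vertex 2.3 2.8 0.3
   vertex 5.8 4.2 1.7
   vertex 4.5 0.4 2.4
  endloop
 endfacet
 facet normal 0.295 0.197 -0.935
  outer loop
   vertex 2.3 2.8 0.3
   vertex 4.5 5.2 1.5
   vertex 5.8 4.2 1.7
  endloop
 endfacet
 facet normal -0.009 0.387 -0.922
  outer loop
   vertex 2.3 2.8 0.3
   vertex 1.7 3.5 0.6
   vertex 2.1 4.7 1.1
  endloop
 endfacet
 facet normal 0.071 0.393 -0.917
  outer loop
   vertex 2.3 2.8 0.3
   vertex 2.1 4.7 1.1
   vertex 4.5 5.2 1.5
  endloop
 endfacet
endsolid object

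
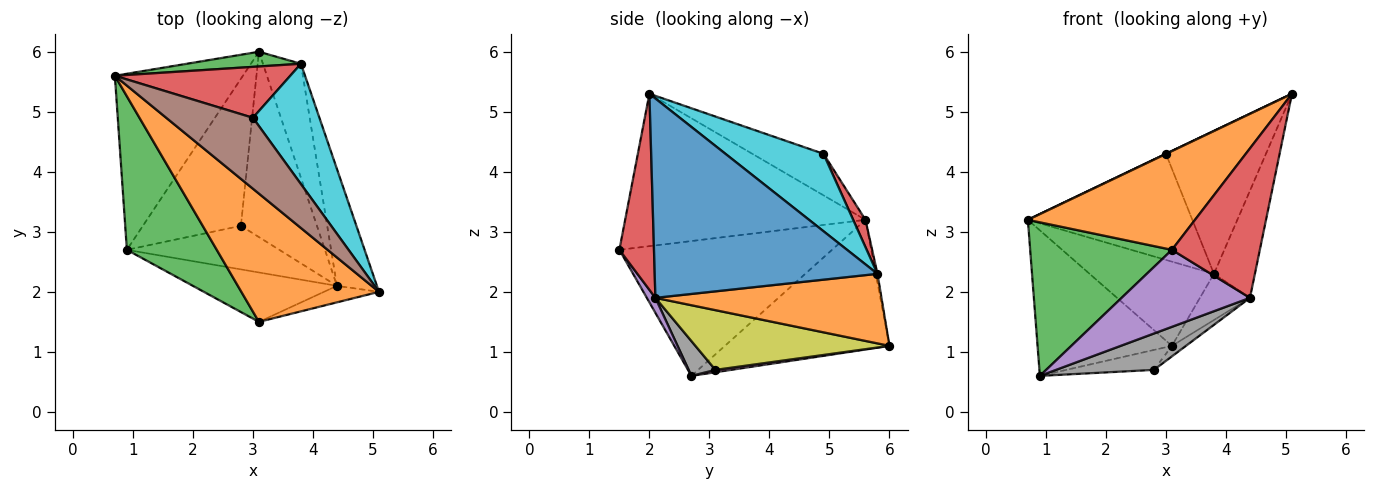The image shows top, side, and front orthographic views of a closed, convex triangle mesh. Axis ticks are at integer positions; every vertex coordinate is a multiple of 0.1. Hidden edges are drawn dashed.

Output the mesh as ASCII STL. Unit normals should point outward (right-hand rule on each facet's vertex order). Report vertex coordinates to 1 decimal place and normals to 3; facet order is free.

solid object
 facet normal -0.615 0.502 -0.608
  outer loop
   vertex 3.1 6.0 1.1
   vertex 0.9 2.7 0.6
   vertex 0.7 5.6 3.2
  endloop
 endfacet
 facet normal -0.660 -0.459 0.596
  outer loop
   vertex 3.1 1.5 2.7
   vertex 5.1 2.0 5.3
   vertex 0.7 5.6 3.2
  endloop
 endfacet
 facet normal -0.728 -0.485 0.485
  outer loop
   vertex 3.1 1.5 2.7
   vertex 0.7 5.6 3.2
   vertex 0.9 2.7 0.6
  endloop
 endfacet
 facet normal 0.364 -0.926 -0.102
  outer loop
   vertex 3.1 1.5 2.7
   vertex 4.4 2.1 1.9
   vertex 5.1 2.0 5.3
  endloop
 endfacet
 facet normal 0.056 -0.840 -0.539
  outer loop
   vertex 3.1 1.5 2.7
   vertex 0.9 2.7 0.6
   vertex 4.4 2.1 1.9
  endloop
 endfacet
 facet normal -0.432 -0.002 0.902
  outer loop
   vertex 3.0 4.9 4.3
   vertex 0.7 5.6 3.2
   vertex 5.1 2.0 5.3
  endloop
 endfacet
 facet normal 0.024 0.134 -0.991
  outer loop
   vertex 2.8 3.1 0.7
   vertex 0.9 2.7 0.6
   vertex 3.1 6.0 1.1
  endloop
 endfacet
 facet normal 0.173 -0.631 -0.756
  outer loop
   vertex 2.8 3.1 0.7
   vertex 4.4 2.1 1.9
   vertex 0.9 2.7 0.6
  endloop
 endfacet
 facet normal 0.617 0.045 -0.786
  outer loop
   vertex 2.8 3.1 0.7
   vertex 3.1 6.0 1.1
   vertex 4.4 2.1 1.9
  endloop
 endfacet
 facet normal 0.600 0.612 0.515
  outer loop
   vertex 3.8 5.8 2.3
   vertex 3.0 4.9 4.3
   vertex 5.1 2.0 5.3
  endloop
 endfacet
 facet normal 0.965 0.177 -0.193
  outer loop
   vertex 3.8 5.8 2.3
   vertex 5.1 2.0 5.3
   vertex 4.4 2.1 1.9
  endloop
 endfacet
 facet normal 0.861 0.191 -0.471
  outer loop
   vertex 3.8 5.8 2.3
   vertex 4.4 2.1 1.9
   vertex 3.1 6.0 1.1
  endloop
 endfacet
 facet normal -0.014 0.985 0.172
  outer loop
   vertex 3.8 5.8 2.3
   vertex 3.1 6.0 1.1
   vertex 0.7 5.6 3.2
  endloop
 endfacet
 facet normal 0.067 0.900 0.432
  outer loop
   vertex 3.8 5.8 2.3
   vertex 0.7 5.6 3.2
   vertex 3.0 4.9 4.3
  endloop
 endfacet
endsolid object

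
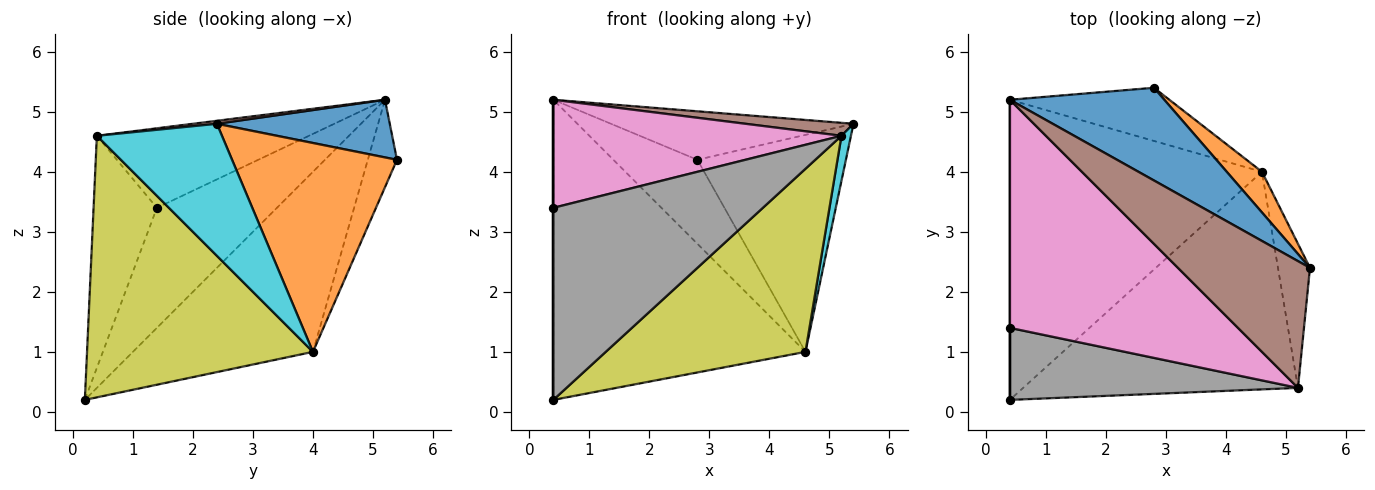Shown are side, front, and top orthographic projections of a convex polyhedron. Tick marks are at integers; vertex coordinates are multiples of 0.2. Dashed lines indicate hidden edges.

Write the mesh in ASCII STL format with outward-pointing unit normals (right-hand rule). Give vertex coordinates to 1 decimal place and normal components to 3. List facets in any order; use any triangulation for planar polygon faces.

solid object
 facet normal 0.314 0.440 0.841
  outer loop
   vertex 2.8 5.4 4.2
   vertex 0.4 5.2 5.2
   vertex 5.4 2.4 4.8
  endloop
 endfacet
 facet normal 0.737 0.664 0.124
  outer loop
   vertex 4.6 4.0 1.0
   vertex 2.8 5.4 4.2
   vertex 5.4 2.4 4.8
  endloop
 endfacet
 facet normal -0.451 0.631 -0.631
  outer loop
   vertex 4.6 4.0 1.0
   vertex 0.4 0.2 0.2
   vertex 0.4 5.2 5.2
  endloop
 endfacet
 facet normal -0.281 0.811 -0.513
  outer loop
   vertex 4.6 4.0 1.0
   vertex 0.4 5.2 5.2
   vertex 2.8 5.4 4.2
  endloop
 endfacet
 facet normal -1.000 0.000 0.000
  outer loop
   vertex 0.4 1.4 3.4
   vertex 0.4 5.2 5.2
   vertex 0.4 0.2 0.2
  endloop
 endfacet
 facet normal 0.023 -0.102 0.995
  outer loop
   vertex 5.2 0.4 4.6
   vertex 5.4 2.4 4.8
   vertex 0.4 5.2 5.2
  endloop
 endfacet
 facet normal -0.301 -0.408 0.862
  outer loop
   vertex 5.2 0.4 4.6
   vertex 0.4 5.2 5.2
   vertex 0.4 1.4 3.4
  endloop
 endfacet
 facet normal -0.272 -0.901 0.338
  outer loop
   vertex 5.2 0.4 4.6
   vertex 0.4 1.4 3.4
   vertex 0.4 0.2 0.2
  endloop
 endfacet
 facet normal 0.589 -0.520 -0.619
  outer loop
   vertex 5.2 0.4 4.6
   vertex 0.4 0.2 0.2
   vertex 4.6 4.0 1.0
  endloop
 endfacet
 facet normal 0.969 -0.073 -0.235
  outer loop
   vertex 5.2 0.4 4.6
   vertex 4.6 4.0 1.0
   vertex 5.4 2.4 4.8
  endloop
 endfacet
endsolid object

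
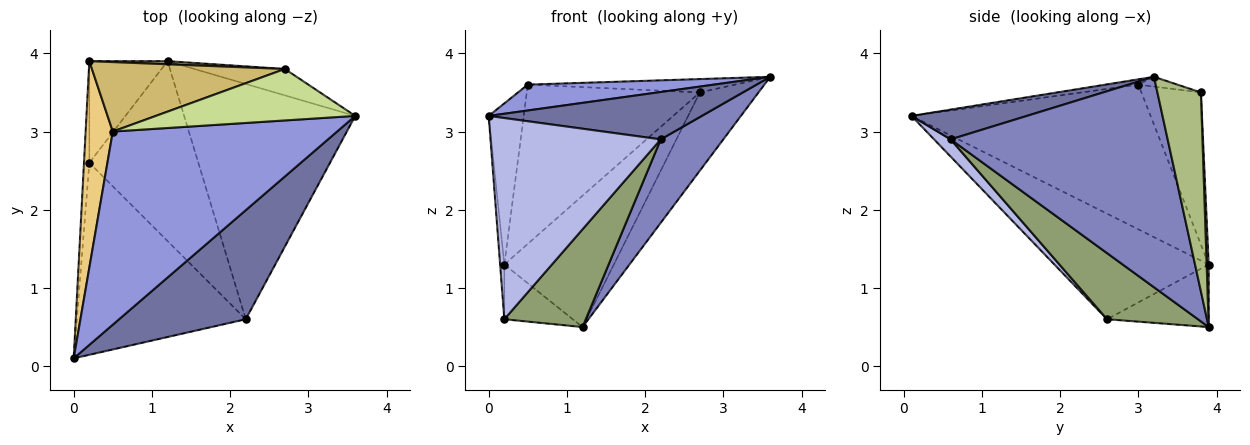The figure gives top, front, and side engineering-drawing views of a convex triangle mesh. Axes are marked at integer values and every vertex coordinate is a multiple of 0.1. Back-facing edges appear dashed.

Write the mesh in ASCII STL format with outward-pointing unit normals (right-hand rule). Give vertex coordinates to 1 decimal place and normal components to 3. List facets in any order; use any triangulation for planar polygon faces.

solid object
 facet normal 0.211 -0.389 0.897
  outer loop
   vertex 2.2 0.6 2.9
   vertex 3.6 3.2 3.7
   vertex 0.0 0.1 3.2
  endloop
 endfacet
 facet normal 0.757 -0.218 -0.616
  outer loop
   vertex 2.2 0.6 2.9
   vertex 1.2 3.9 0.5
   vertex 3.6 3.2 3.7
  endloop
 endfacet
 facet normal -0.023 -0.133 0.991
  outer loop
   vertex 0.5 3.0 3.6
   vertex 0.0 0.1 3.2
   vertex 3.6 3.2 3.7
  endloop
 endfacet
 facet normal 0.070 -0.722 -0.689
  outer loop
   vertex 0.2 2.6 0.6
   vertex 2.2 0.6 2.9
   vertex 0.0 0.1 3.2
  endloop
 endfacet
 facet normal 0.470 -0.421 -0.775
  outer loop
   vertex 0.2 2.6 0.6
   vertex 1.2 3.9 0.5
   vertex 2.2 0.6 2.9
  endloop
 endfacet
 facet normal 0.575 0.775 -0.262
  outer loop
   vertex 2.7 3.8 3.5
   vertex 3.6 3.2 3.7
   vertex 1.2 3.9 0.5
  endloop
 endfacet
 facet normal -0.047 0.251 0.967
  outer loop
   vertex 2.7 3.8 3.5
   vertex 0.5 3.0 3.6
   vertex 3.6 3.2 3.7
  endloop
 endfacet
 facet normal -0.576 0.388 -0.720
  outer loop
   vertex 0.2 3.9 1.3
   vertex 1.2 3.9 0.5
   vertex 0.2 2.6 0.6
  endloop
 endfacet
 facet normal 0.019 1.000 0.024
  outer loop
   vertex 0.2 3.9 1.3
   vertex 2.7 3.8 3.5
   vertex 1.2 3.9 0.5
  endloop
 endfacet
 facet normal -0.301 0.874 0.381
  outer loop
   vertex 0.2 3.9 1.3
   vertex 0.5 3.0 3.6
   vertex 2.7 3.8 3.5
  endloop
 endfacet
 facet normal -0.973 0.143 0.183
  outer loop
   vertex 0.2 3.9 1.3
   vertex 0.0 0.1 3.2
   vertex 0.5 3.0 3.6
  endloop
 endfacet
 facet normal -0.998 0.027 -0.051
  outer loop
   vertex 0.2 3.9 1.3
   vertex 0.2 2.6 0.6
   vertex 0.0 0.1 3.2
  endloop
 endfacet
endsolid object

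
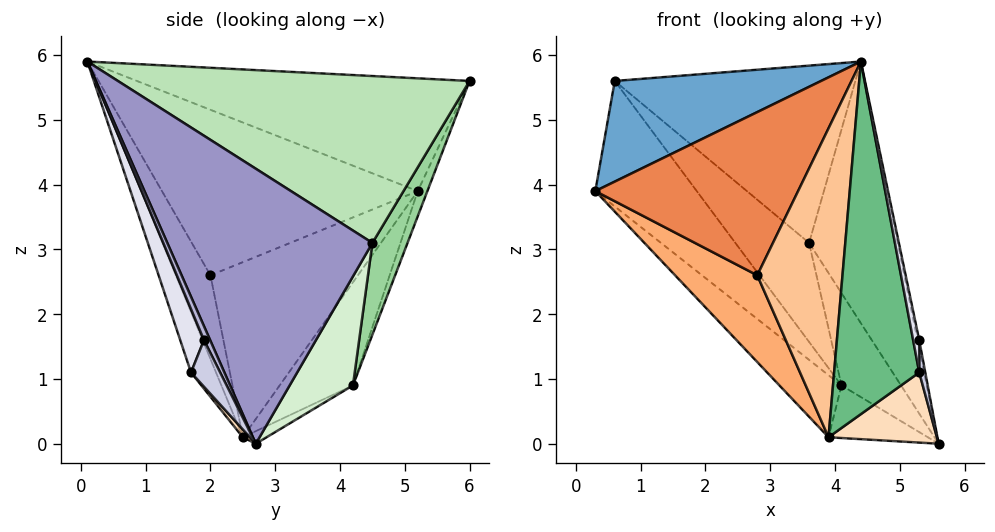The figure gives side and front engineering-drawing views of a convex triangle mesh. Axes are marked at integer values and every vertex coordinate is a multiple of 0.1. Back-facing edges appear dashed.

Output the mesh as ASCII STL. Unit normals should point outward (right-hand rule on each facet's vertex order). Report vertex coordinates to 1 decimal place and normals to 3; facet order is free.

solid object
 facet normal -0.790 -0.490 0.370
  outer loop
   vertex 0.6 6.0 5.6
   vertex 0.3 5.2 3.9
   vertex 4.4 0.1 5.9
  endloop
 endfacet
 facet normal -0.086 0.907 -0.412
  outer loop
   vertex 4.1 4.2 0.9
   vertex 0.3 5.2 3.9
   vertex 0.6 6.0 5.6
  endloop
 endfacet
 facet normal -0.493 0.417 -0.763
  outer loop
   vertex 4.1 4.2 0.9
   vertex 3.9 2.5 0.1
   vertex 0.3 5.2 3.9
  endloop
 endfacet
 facet normal -0.104 0.433 -0.895
  outer loop
   vertex 4.1 4.2 0.9
   vertex 5.6 2.7 0.0
   vertex 3.9 2.5 0.1
  endloop
 endfacet
 facet normal -0.783 -0.621 0.022
  outer loop
   vertex 2.8 2.0 2.6
   vertex 4.4 0.1 5.9
   vertex 0.3 5.2 3.9
  endloop
 endfacet
 facet normal -0.787 -0.439 -0.434
  outer loop
   vertex 2.8 2.0 2.6
   vertex 0.3 5.2 3.9
   vertex 3.9 2.5 0.1
  endloop
 endfacet
 facet normal -0.355 -0.874 -0.331
  outer loop
   vertex 2.8 2.0 2.6
   vertex 3.9 2.5 0.1
   vertex 4.4 0.1 5.9
  endloop
 endfacet
 facet normal 0.049 -0.746 -0.665
  outer loop
   vertex 5.3 1.7 1.1
   vertex 3.9 2.5 0.1
   vertex 5.6 2.7 0.0
  endloop
 endfacet
 facet normal -0.264 -0.899 -0.349
  outer loop
   vertex 5.3 1.7 1.1
   vertex 4.4 0.1 5.9
   vertex 3.9 2.5 0.1
  endloop
 endfacet
 facet normal 0.430 0.902 -0.025
  outer loop
   vertex 3.6 4.5 3.1
   vertex 4.1 4.2 0.9
   vertex 0.6 6.0 5.6
  endloop
 endfacet
 facet normal 0.691 0.473 0.546
  outer loop
   vertex 3.6 4.5 3.1
   vertex 0.6 6.0 5.6
   vertex 4.4 0.1 5.9
  endloop
 endfacet
 facet normal 0.727 0.683 0.072
  outer loop
   vertex 3.6 4.5 3.1
   vertex 5.6 2.7 0.0
   vertex 4.1 4.2 0.9
  endloop
 endfacet
 facet normal 0.863 0.373 0.340
  outer loop
   vertex 3.6 4.5 3.1
   vertex 4.4 0.1 5.9
   vertex 5.6 2.7 0.0
  endloop
 endfacet
 facet normal 0.923 0.247 0.297
  outer loop
   vertex 5.3 1.9 1.6
   vertex 5.6 2.7 0.0
   vertex 4.4 0.1 5.9
  endloop
 endfacet
 facet normal 0.976 -0.203 0.081
  outer loop
   vertex 5.3 1.9 1.6
   vertex 5.3 1.7 1.1
   vertex 5.6 2.7 0.0
  endloop
 endfacet
 facet normal 0.964 -0.247 0.099
  outer loop
   vertex 5.3 1.9 1.6
   vertex 4.4 0.1 5.9
   vertex 5.3 1.7 1.1
  endloop
 endfacet
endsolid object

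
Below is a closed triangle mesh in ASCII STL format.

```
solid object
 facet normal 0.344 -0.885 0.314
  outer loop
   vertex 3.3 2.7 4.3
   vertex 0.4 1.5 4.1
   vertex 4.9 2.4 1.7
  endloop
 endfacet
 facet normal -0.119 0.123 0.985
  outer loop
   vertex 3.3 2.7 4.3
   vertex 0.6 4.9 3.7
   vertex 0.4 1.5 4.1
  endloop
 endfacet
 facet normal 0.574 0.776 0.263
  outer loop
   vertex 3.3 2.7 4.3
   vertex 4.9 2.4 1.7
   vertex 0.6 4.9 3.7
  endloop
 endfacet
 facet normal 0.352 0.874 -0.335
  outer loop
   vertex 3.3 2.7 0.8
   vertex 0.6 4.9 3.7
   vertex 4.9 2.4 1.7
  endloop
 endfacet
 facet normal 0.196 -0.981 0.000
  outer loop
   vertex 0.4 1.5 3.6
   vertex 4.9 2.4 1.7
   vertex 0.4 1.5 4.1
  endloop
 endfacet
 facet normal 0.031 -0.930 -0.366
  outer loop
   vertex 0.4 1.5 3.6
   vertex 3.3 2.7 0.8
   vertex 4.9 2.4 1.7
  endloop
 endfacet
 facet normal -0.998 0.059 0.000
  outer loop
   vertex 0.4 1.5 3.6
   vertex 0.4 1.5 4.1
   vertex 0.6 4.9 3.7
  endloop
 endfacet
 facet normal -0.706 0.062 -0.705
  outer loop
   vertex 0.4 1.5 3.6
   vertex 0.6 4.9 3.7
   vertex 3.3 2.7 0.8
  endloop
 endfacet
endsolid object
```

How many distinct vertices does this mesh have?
6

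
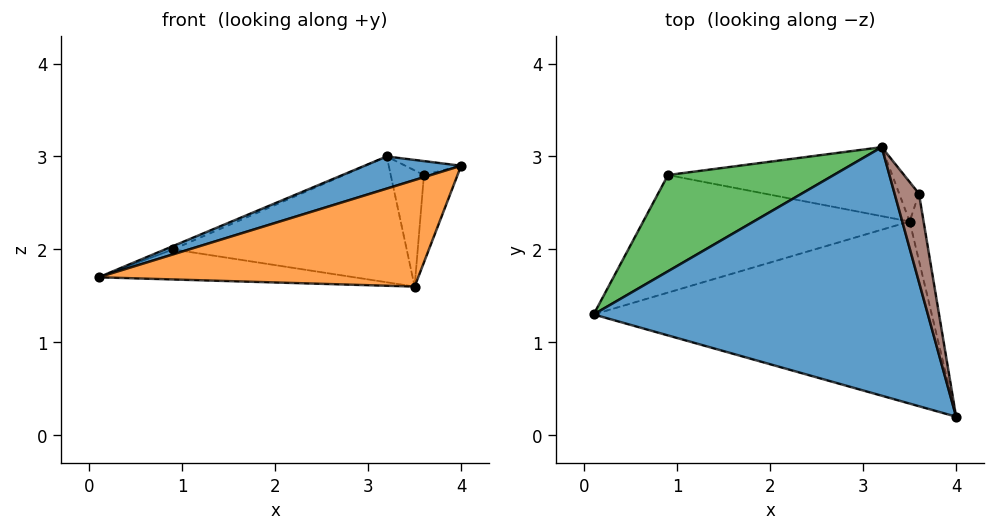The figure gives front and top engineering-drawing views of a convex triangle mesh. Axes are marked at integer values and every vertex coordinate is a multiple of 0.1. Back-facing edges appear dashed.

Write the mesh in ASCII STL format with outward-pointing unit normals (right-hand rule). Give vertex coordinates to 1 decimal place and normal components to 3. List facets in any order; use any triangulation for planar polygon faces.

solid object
 facet normal -0.323 -0.121 0.939
  outer loop
   vertex 3.2 3.1 3.0
   vertex 0.1 1.3 1.7
   vertex 4.0 0.2 2.9
  endloop
 endfacet
 facet normal 0.122 -0.501 -0.857
  outer loop
   vertex 3.5 2.3 1.6
   vertex 4.0 0.2 2.9
   vertex 0.1 1.3 1.7
  endloop
 endfacet
 facet normal -0.402 0.031 0.915
  outer loop
   vertex 0.9 2.8 2.0
   vertex 0.1 1.3 1.7
   vertex 3.2 3.1 3.0
  endloop
 endfacet
 facet normal -0.101 0.247 -0.964
  outer loop
   vertex 0.9 2.8 2.0
   vertex 3.5 2.3 1.6
   vertex 0.1 1.3 1.7
  endloop
 endfacet
 facet normal 0.094 0.873 -0.479
  outer loop
   vertex 0.9 2.8 2.0
   vertex 3.2 3.1 3.0
   vertex 3.5 2.3 1.6
  endloop
 endfacet
 facet normal 0.567 0.128 0.813
  outer loop
   vertex 3.6 2.6 2.8
   vertex 3.2 3.1 3.0
   vertex 4.0 0.2 2.9
  endloop
 endfacet
 facet normal 0.980 0.158 -0.121
  outer loop
   vertex 3.6 2.6 2.8
   vertex 4.0 0.2 2.9
   vertex 3.5 2.3 1.6
  endloop
 endfacet
 facet normal 0.715 0.662 -0.225
  outer loop
   vertex 3.6 2.6 2.8
   vertex 3.5 2.3 1.6
   vertex 3.2 3.1 3.0
  endloop
 endfacet
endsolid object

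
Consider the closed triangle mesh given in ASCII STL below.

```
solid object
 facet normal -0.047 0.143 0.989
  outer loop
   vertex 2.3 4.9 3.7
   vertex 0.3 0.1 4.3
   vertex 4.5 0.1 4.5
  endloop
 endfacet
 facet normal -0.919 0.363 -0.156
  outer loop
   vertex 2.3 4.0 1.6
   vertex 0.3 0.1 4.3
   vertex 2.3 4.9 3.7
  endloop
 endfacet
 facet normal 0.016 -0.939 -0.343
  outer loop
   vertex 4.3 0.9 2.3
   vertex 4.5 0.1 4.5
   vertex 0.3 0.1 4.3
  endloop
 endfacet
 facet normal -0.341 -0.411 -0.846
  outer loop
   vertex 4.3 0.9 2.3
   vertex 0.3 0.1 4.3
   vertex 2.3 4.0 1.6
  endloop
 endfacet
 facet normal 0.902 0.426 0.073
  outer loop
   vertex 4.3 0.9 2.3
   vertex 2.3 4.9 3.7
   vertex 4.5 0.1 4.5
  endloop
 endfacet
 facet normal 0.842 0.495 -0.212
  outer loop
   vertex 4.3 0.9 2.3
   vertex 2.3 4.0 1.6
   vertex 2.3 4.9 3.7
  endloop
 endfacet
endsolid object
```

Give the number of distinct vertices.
5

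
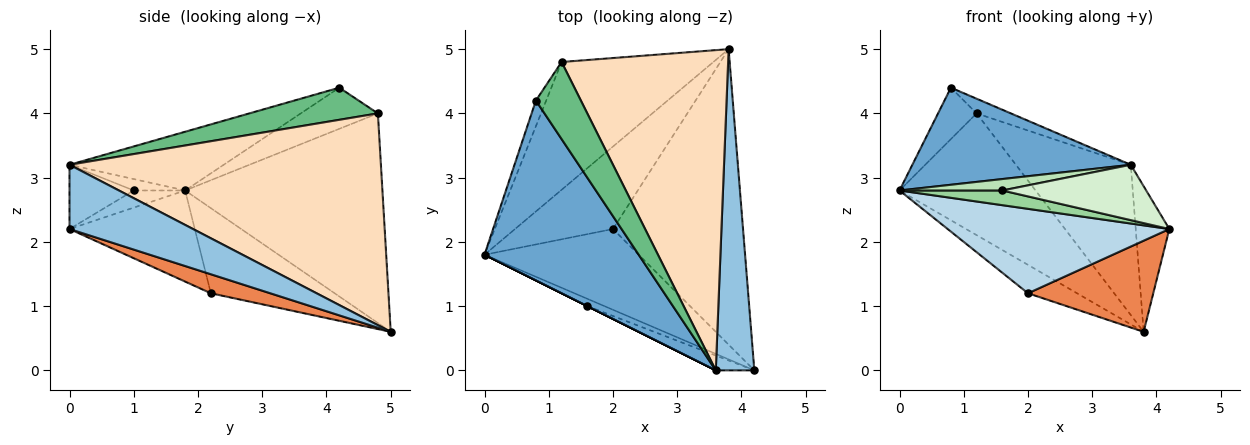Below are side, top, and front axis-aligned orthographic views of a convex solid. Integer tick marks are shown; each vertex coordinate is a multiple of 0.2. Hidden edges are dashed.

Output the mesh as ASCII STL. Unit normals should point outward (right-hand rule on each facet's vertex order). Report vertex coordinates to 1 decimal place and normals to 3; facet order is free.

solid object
 facet normal -0.318 -0.450 0.834
  outer loop
   vertex 3.6 0.0 3.2
   vertex 0.8 4.2 4.4
   vertex 0.0 1.8 2.8
  endloop
 endfacet
 facet normal 0.835 0.227 0.501
  outer loop
   vertex 3.6 0.0 3.2
   vertex 4.2 0.0 2.2
   vertex 3.8 5.0 0.6
  endloop
 endfacet
 facet normal -0.378 -0.669 -0.640
  outer loop
   vertex 2.0 2.2 1.2
   vertex 4.2 0.0 2.2
   vertex 0.0 1.8 2.8
  endloop
 endfacet
 facet normal -0.635 0.252 -0.731
  outer loop
   vertex 2.0 2.2 1.2
   vertex 0.0 1.8 2.8
   vertex 3.8 5.0 0.6
  endloop
 endfacet
 facet normal 0.138 -0.292 -0.946
  outer loop
   vertex 2.0 2.2 1.2
   vertex 3.8 5.0 0.6
   vertex 4.2 0.0 2.2
  endloop
 endfacet
 facet normal -0.707 0.488 -0.512
  outer loop
   vertex 1.2 4.8 4.0
   vertex 3.8 5.0 0.6
   vertex 0.0 1.8 2.8
  endloop
 endfacet
 facet normal -0.873 0.436 -0.218
  outer loop
   vertex 1.2 4.8 4.0
   vertex 0.0 1.8 2.8
   vertex 0.8 4.2 4.4
  endloop
 endfacet
 facet normal 0.755 0.279 0.594
  outer loop
   vertex 1.2 4.8 4.0
   vertex 3.6 0.0 3.2
   vertex 3.8 5.0 0.6
  endloop
 endfacet
 facet normal 0.574 0.153 0.804
  outer loop
   vertex 1.2 4.8 4.0
   vertex 0.8 4.2 4.4
   vertex 3.6 0.0 3.2
  endloop
 endfacet
 facet normal -0.408 -0.816 -0.408
  outer loop
   vertex 1.6 1.0 2.8
   vertex 0.0 1.8 2.8
   vertex 4.2 0.0 2.2
  endloop
 endfacet
 facet normal -0.447 -0.894 0.000
  outer loop
   vertex 1.6 1.0 2.8
   vertex 3.6 0.0 3.2
   vertex 0.0 1.8 2.8
  endloop
 endfacet
 facet normal -0.396 -0.887 -0.238
  outer loop
   vertex 1.6 1.0 2.8
   vertex 4.2 0.0 2.2
   vertex 3.6 0.0 3.2
  endloop
 endfacet
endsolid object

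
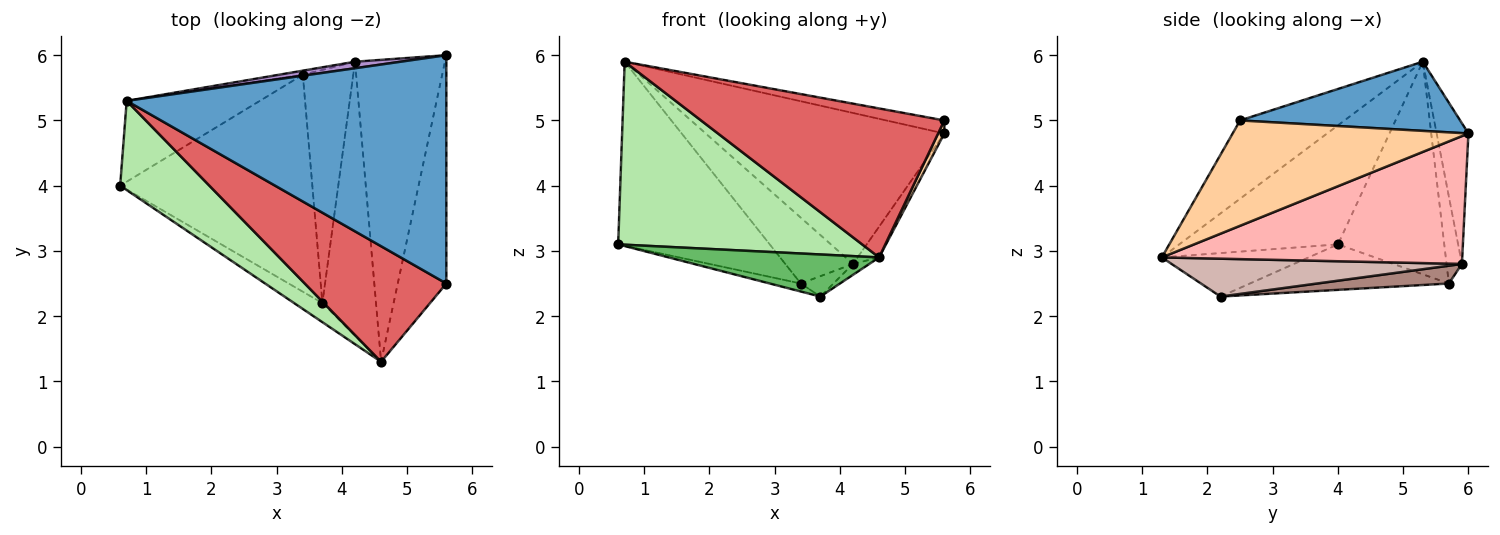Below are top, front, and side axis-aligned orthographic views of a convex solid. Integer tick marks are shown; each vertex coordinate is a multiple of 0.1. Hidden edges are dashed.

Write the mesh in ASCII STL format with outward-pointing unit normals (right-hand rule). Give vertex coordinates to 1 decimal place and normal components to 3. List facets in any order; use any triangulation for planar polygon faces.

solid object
 facet normal 0.211 0.056 0.976
  outer loop
   vertex 0.7 5.3 5.9
   vertex 5.6 2.5 5.0
   vertex 5.6 6.0 4.8
  endloop
 endfacet
 facet normal -0.230 0.036 -0.972
  outer loop
   vertex 3.4 5.7 2.5
   vertex 3.7 2.2 2.3
   vertex 0.6 4.0 3.1
  endloop
 endfacet
 facet normal -0.540 0.770 -0.338
  outer loop
   vertex 3.4 5.7 2.5
   vertex 0.6 4.0 3.1
   vertex 0.7 5.3 5.9
  endloop
 endfacet
 facet normal 0.908 -0.024 -0.419
  outer loop
   vertex 4.6 1.3 2.9
   vertex 5.6 6.0 4.8
   vertex 5.6 2.5 5.0
  endloop
 endfacet
 facet normal -0.536 -0.769 -0.349
  outer loop
   vertex 4.6 1.3 2.9
   vertex 0.6 4.0 3.1
   vertex 3.7 2.2 2.3
  endloop
 endfacet
 facet normal -0.505 -0.776 0.378
  outer loop
   vertex 4.6 1.3 2.9
   vertex 0.7 5.3 5.9
   vertex 0.6 4.0 3.1
  endloop
 endfacet
 facet normal -0.321 -0.748 0.580
  outer loop
   vertex 4.6 1.3 2.9
   vertex 5.6 2.5 5.0
   vertex 0.7 5.3 5.9
  endloop
 endfacet
 facet normal 0.816 0.059 -0.574
  outer loop
   vertex 4.2 5.9 2.8
   vertex 5.6 6.0 4.8
   vertex 4.6 1.3 2.9
  endloop
 endfacet
 facet normal -0.132 0.990 0.043
  outer loop
   vertex 4.2 5.9 2.8
   vertex 0.7 5.3 5.9
   vertex 5.6 6.0 4.8
  endloop
 endfacet
 facet normal -0.221 0.973 -0.061
  outer loop
   vertex 4.2 5.9 2.8
   vertex 3.4 5.7 2.5
   vertex 0.7 5.3 5.9
  endloop
 endfacet
 facet normal 0.332 0.082 -0.940
  outer loop
   vertex 4.2 5.9 2.8
   vertex 3.7 2.2 2.3
   vertex 3.4 5.7 2.5
  endloop
 endfacet
 facet normal 0.577 0.032 -0.816
  outer loop
   vertex 4.2 5.9 2.8
   vertex 4.6 1.3 2.9
   vertex 3.7 2.2 2.3
  endloop
 endfacet
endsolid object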